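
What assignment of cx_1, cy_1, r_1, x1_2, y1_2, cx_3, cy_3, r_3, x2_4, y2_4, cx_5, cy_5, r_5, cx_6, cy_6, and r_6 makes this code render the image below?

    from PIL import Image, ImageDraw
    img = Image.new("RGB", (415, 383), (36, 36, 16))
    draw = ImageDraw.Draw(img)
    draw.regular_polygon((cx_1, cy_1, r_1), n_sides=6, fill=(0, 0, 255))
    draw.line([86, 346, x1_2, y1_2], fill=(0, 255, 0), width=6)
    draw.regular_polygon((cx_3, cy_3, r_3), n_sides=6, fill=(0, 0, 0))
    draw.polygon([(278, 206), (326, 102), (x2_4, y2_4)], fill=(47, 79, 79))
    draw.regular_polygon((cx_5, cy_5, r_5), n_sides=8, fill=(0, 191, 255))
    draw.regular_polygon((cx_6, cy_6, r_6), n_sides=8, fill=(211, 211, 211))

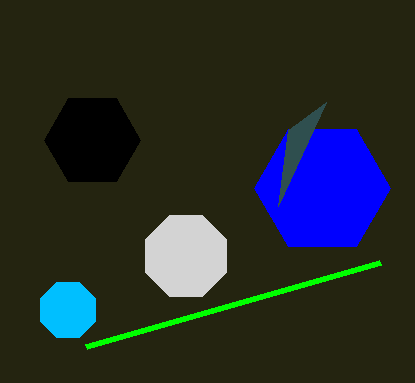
cx_1 = 322, cy_1 = 188, r_1 = 68, x1_2 = 380, y1_2 = 262, cx_3 = 92, cy_3 = 140, r_3 = 48, x2_4 = 288, y2_4 = 130, cx_5 = 68, cy_5 = 310, r_5 = 30, cx_6 = 186, cy_6 = 256, r_6 = 44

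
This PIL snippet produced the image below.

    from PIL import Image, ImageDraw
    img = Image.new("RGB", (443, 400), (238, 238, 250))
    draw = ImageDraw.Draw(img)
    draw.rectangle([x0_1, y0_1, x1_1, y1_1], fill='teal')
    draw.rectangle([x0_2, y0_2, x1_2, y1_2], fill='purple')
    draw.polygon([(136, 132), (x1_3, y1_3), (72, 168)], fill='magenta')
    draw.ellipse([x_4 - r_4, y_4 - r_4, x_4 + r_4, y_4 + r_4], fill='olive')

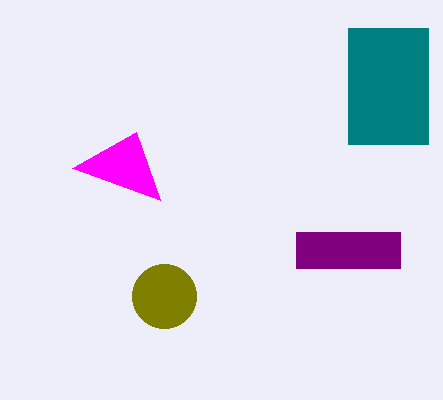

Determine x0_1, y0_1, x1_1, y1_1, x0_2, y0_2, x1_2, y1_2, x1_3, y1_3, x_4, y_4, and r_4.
x0_1 = 348, y0_1 = 28, x1_1 = 428, y1_1 = 144, x0_2 = 296, y0_2 = 232, x1_2 = 400, y1_2 = 268, x1_3 = 160, y1_3 = 200, x_4 = 164, y_4 = 296, r_4 = 32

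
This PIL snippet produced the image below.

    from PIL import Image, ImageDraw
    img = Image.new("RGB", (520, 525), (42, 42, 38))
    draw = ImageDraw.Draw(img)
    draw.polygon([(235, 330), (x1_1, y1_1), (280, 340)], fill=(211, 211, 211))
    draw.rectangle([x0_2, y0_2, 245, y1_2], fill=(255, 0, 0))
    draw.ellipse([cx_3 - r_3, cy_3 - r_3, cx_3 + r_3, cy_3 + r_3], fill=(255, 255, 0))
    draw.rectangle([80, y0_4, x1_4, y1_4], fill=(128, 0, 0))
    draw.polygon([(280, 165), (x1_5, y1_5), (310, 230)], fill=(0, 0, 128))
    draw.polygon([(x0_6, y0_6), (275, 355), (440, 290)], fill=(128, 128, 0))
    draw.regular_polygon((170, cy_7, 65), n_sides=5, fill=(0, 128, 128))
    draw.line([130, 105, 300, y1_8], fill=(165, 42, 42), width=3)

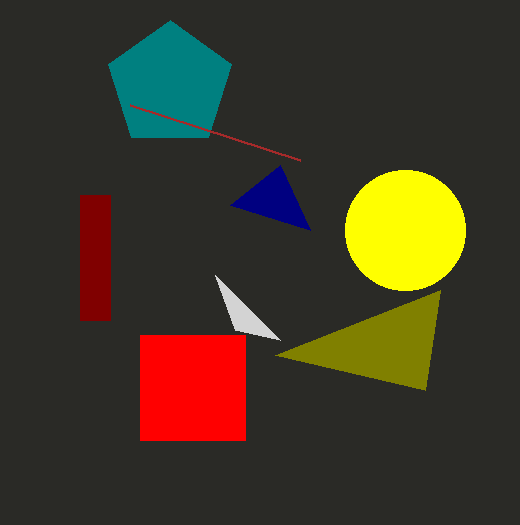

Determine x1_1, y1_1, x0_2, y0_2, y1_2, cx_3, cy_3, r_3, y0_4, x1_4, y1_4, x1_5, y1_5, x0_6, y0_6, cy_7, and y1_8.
x1_1 = 215, y1_1 = 275, x0_2 = 140, y0_2 = 335, y1_2 = 440, cx_3 = 405, cy_3 = 230, r_3 = 60, y0_4 = 195, x1_4 = 110, y1_4 = 320, x1_5 = 230, y1_5 = 205, x0_6 = 425, y0_6 = 390, cy_7 = 85, y1_8 = 160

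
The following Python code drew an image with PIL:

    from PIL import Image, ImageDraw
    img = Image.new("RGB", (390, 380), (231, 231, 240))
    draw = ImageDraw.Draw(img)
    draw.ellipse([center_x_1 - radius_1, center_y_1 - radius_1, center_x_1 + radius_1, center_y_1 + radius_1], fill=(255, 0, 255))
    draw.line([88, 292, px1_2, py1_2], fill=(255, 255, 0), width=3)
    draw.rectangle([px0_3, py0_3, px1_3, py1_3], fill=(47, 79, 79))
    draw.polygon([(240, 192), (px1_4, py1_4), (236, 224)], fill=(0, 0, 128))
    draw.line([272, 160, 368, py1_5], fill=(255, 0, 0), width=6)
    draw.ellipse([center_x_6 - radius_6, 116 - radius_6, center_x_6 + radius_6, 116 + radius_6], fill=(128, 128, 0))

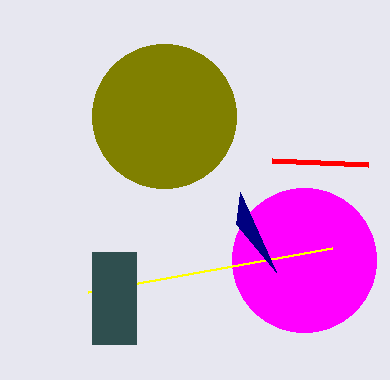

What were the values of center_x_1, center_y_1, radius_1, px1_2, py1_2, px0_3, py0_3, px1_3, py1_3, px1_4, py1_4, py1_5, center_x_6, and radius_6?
center_x_1 = 304, center_y_1 = 260, radius_1 = 72, px1_2 = 332, py1_2 = 248, px0_3 = 92, py0_3 = 252, px1_3 = 136, py1_3 = 344, px1_4 = 276, py1_4 = 272, py1_5 = 164, center_x_6 = 164, radius_6 = 72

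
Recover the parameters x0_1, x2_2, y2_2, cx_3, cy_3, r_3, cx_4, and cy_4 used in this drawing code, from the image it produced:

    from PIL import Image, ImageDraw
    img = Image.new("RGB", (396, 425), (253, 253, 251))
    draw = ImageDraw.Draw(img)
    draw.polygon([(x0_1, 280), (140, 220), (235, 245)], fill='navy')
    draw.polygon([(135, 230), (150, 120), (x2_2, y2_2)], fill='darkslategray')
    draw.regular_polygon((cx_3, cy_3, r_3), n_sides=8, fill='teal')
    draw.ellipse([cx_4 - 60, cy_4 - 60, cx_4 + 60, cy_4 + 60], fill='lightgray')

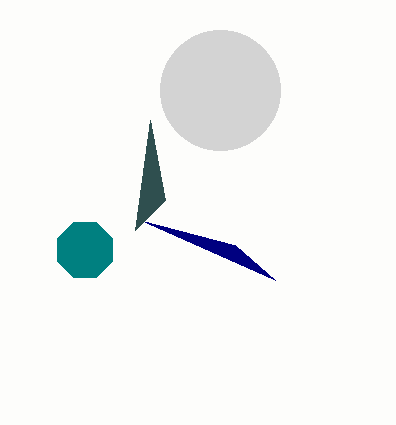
x0_1 = 275; x2_2 = 165; y2_2 = 200; cx_3 = 85; cy_3 = 250; r_3 = 30; cx_4 = 220; cy_4 = 90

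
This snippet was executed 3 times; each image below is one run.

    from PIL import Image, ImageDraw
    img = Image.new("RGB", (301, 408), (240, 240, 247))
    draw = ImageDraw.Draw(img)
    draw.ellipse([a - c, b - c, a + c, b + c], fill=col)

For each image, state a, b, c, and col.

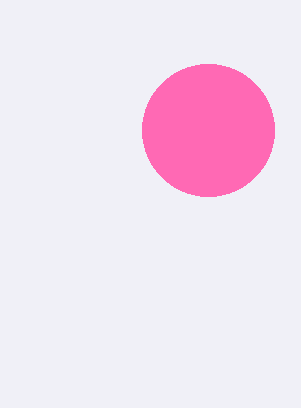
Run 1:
a = 208, b = 130, c = 66, col = 'hotpink'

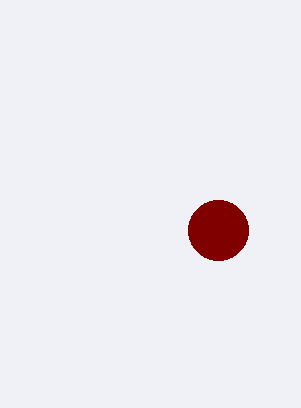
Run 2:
a = 218; b = 230; c = 30; col = 'maroon'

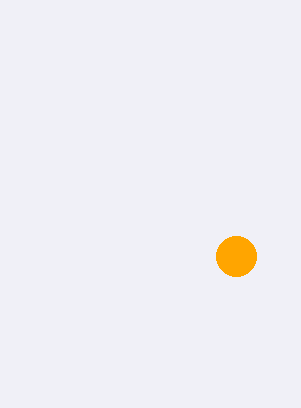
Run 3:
a = 236; b = 256; c = 20; col = 'orange'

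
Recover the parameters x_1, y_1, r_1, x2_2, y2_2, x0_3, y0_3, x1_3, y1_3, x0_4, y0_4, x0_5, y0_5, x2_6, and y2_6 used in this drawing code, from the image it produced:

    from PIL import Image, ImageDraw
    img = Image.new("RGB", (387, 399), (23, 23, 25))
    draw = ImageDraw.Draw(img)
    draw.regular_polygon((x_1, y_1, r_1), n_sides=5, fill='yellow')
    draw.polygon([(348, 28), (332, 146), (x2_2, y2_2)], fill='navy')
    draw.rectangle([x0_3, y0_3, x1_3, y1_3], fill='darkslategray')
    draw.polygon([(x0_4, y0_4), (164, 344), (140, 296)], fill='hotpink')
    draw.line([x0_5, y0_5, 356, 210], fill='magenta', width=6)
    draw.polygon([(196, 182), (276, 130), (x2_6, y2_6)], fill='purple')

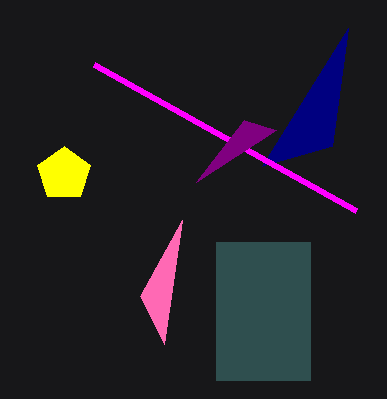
x_1 = 64
y_1 = 174
r_1 = 28
x2_2 = 262
y2_2 = 166
x0_3 = 216
y0_3 = 242
x1_3 = 310
y1_3 = 380
x0_4 = 182
y0_4 = 220
x0_5 = 94
y0_5 = 64
x2_6 = 244
y2_6 = 120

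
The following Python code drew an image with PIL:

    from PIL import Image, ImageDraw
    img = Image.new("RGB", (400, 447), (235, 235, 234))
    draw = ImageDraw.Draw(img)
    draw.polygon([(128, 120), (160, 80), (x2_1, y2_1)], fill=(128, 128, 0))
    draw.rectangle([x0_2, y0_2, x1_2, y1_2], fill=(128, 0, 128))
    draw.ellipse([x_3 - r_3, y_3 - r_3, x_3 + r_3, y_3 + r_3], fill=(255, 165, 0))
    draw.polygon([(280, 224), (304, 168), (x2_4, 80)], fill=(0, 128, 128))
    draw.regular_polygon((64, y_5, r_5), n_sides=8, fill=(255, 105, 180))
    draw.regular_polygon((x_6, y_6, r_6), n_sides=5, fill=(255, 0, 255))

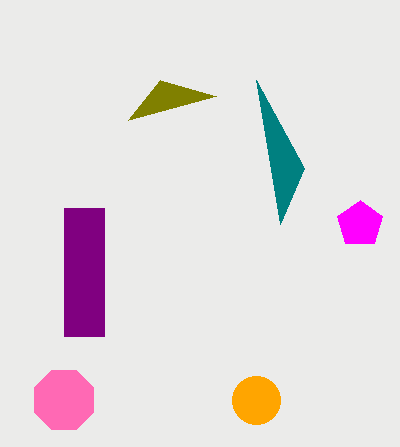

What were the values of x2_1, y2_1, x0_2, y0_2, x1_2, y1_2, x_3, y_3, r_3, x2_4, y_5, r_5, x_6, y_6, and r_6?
x2_1 = 216; y2_1 = 96; x0_2 = 64; y0_2 = 208; x1_2 = 104; y1_2 = 336; x_3 = 256; y_3 = 400; r_3 = 24; x2_4 = 256; y_5 = 400; r_5 = 32; x_6 = 360; y_6 = 224; r_6 = 24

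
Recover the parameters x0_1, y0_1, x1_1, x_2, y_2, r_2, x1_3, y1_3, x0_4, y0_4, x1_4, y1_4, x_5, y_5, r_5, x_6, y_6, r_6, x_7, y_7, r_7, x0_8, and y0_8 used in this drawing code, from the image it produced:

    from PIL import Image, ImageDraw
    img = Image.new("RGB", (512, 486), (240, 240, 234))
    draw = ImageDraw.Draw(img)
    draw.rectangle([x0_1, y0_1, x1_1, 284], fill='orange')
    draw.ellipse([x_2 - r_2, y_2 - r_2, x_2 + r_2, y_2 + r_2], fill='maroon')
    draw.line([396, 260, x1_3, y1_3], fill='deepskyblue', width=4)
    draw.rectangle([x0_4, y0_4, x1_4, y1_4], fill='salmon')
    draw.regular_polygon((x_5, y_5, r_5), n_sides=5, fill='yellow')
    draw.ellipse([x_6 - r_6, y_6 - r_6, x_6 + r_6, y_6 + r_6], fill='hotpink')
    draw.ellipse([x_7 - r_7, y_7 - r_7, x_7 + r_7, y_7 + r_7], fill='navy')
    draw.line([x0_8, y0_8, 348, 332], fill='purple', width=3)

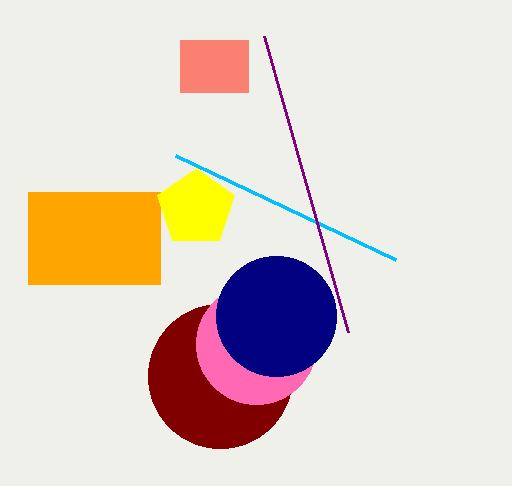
x0_1 = 28, y0_1 = 192, x1_1 = 160, x_2 = 220, y_2 = 376, r_2 = 72, x1_3 = 176, y1_3 = 156, x0_4 = 180, y0_4 = 40, x1_4 = 248, y1_4 = 92, x_5 = 196, y_5 = 208, r_5 = 40, x_6 = 256, y_6 = 344, r_6 = 60, x_7 = 276, y_7 = 316, r_7 = 60, x0_8 = 264, y0_8 = 36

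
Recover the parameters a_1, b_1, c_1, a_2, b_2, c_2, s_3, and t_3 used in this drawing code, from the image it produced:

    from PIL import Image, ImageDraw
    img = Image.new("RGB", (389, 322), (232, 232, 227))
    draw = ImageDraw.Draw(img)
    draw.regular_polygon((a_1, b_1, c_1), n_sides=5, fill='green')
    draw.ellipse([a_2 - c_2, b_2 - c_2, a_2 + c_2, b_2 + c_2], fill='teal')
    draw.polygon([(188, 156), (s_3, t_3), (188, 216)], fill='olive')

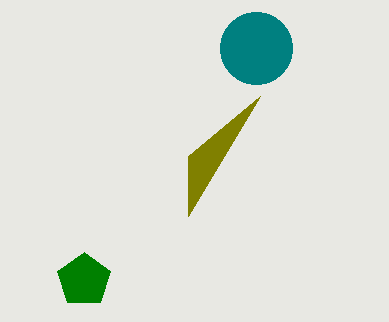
a_1 = 84, b_1 = 280, c_1 = 28, a_2 = 256, b_2 = 48, c_2 = 36, s_3 = 260, t_3 = 96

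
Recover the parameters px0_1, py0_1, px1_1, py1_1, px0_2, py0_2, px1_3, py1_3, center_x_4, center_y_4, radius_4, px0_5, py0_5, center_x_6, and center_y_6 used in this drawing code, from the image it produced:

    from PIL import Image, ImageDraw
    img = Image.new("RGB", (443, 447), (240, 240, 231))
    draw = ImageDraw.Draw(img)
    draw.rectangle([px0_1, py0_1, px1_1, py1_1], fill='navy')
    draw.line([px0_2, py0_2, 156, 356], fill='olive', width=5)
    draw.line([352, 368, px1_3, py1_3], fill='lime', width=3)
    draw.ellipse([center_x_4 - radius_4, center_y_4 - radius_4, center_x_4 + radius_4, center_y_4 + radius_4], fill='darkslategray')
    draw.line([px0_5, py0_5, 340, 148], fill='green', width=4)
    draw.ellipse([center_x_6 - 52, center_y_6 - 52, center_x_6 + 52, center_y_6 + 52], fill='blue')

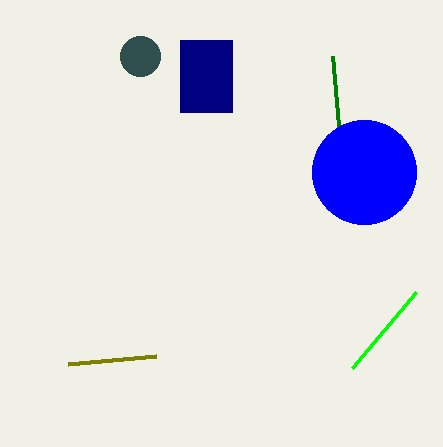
px0_1 = 180; py0_1 = 40; px1_1 = 232; py1_1 = 112; px0_2 = 68; py0_2 = 364; px1_3 = 416; py1_3 = 292; center_x_4 = 140; center_y_4 = 56; radius_4 = 20; px0_5 = 332; py0_5 = 56; center_x_6 = 364; center_y_6 = 172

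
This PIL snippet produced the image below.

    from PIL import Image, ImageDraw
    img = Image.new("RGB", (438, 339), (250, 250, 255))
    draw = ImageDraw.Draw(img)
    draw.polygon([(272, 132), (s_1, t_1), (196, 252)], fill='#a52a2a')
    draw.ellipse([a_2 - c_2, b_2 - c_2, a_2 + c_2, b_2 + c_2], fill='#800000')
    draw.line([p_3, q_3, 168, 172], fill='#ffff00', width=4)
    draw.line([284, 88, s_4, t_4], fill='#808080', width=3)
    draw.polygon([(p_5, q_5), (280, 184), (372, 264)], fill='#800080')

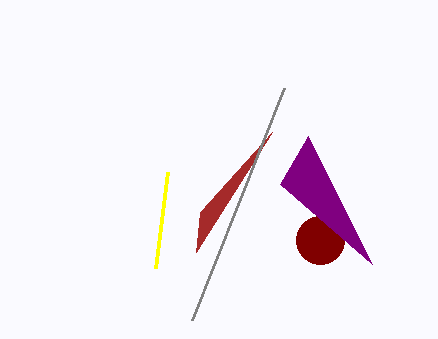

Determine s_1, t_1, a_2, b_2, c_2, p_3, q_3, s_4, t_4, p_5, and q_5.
s_1 = 200
t_1 = 212
a_2 = 320
b_2 = 240
c_2 = 24
p_3 = 156
q_3 = 268
s_4 = 192
t_4 = 320
p_5 = 308
q_5 = 136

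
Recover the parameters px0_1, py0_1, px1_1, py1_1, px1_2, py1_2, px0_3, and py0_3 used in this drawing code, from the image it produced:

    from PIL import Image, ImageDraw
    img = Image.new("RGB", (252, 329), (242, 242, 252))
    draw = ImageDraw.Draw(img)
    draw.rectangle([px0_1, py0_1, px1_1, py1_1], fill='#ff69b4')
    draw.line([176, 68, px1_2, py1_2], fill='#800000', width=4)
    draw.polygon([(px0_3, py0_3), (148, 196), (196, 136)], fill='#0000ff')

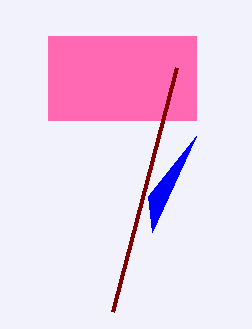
px0_1 = 48
py0_1 = 36
px1_1 = 196
py1_1 = 120
px1_2 = 112
py1_2 = 312
px0_3 = 152
py0_3 = 232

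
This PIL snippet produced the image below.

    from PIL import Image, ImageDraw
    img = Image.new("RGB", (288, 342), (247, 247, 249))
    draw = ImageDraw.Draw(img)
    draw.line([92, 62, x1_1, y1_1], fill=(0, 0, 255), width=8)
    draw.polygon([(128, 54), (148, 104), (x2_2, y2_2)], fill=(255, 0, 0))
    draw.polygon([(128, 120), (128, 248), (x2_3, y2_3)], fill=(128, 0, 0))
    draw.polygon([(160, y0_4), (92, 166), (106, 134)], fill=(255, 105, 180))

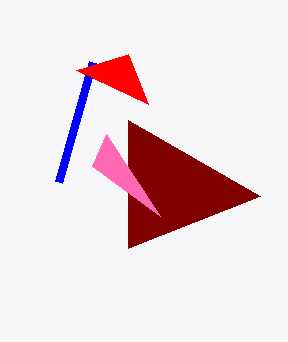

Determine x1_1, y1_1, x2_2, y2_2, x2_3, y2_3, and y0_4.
x1_1 = 58, y1_1 = 182, x2_2 = 76, y2_2 = 70, x2_3 = 260, y2_3 = 196, y0_4 = 216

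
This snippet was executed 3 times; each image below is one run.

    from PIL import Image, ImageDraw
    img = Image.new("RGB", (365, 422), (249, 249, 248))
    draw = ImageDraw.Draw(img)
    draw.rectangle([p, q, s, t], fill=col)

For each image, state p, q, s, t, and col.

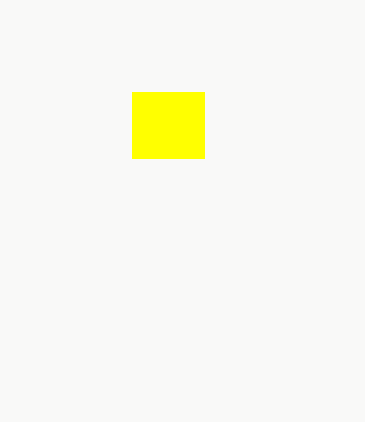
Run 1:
p = 132
q = 92
s = 204
t = 158
col = 'yellow'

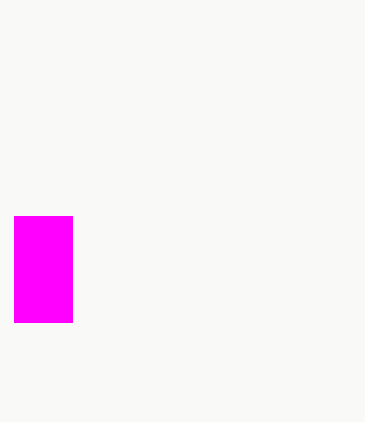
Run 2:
p = 14; q = 216; s = 72; t = 322; col = 'magenta'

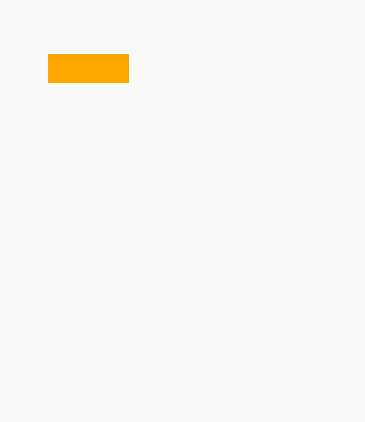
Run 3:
p = 48
q = 54
s = 128
t = 82
col = 'orange'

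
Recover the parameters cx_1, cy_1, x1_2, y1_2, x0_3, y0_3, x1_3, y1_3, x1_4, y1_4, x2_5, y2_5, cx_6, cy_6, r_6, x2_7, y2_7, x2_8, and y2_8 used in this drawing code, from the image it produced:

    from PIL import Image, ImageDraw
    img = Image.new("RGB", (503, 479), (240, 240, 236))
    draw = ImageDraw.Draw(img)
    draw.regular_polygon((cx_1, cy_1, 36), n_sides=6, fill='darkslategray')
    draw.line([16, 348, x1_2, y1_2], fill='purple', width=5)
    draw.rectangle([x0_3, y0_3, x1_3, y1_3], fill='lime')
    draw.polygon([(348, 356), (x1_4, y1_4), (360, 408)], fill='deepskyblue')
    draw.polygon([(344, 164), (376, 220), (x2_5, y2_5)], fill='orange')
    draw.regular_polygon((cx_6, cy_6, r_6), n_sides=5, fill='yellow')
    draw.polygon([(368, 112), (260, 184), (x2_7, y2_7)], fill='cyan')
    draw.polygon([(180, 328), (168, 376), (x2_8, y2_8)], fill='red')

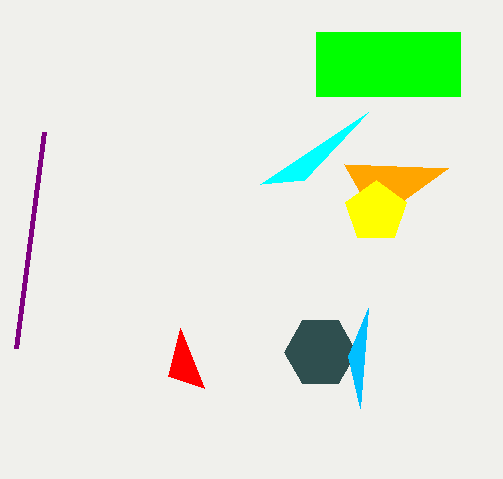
cx_1 = 320
cy_1 = 352
x1_2 = 44
y1_2 = 132
x0_3 = 316
y0_3 = 32
x1_3 = 460
y1_3 = 96
x1_4 = 368
y1_4 = 308
x2_5 = 448
y2_5 = 168
cx_6 = 376
cy_6 = 212
r_6 = 32
x2_7 = 304
y2_7 = 180
x2_8 = 204
y2_8 = 388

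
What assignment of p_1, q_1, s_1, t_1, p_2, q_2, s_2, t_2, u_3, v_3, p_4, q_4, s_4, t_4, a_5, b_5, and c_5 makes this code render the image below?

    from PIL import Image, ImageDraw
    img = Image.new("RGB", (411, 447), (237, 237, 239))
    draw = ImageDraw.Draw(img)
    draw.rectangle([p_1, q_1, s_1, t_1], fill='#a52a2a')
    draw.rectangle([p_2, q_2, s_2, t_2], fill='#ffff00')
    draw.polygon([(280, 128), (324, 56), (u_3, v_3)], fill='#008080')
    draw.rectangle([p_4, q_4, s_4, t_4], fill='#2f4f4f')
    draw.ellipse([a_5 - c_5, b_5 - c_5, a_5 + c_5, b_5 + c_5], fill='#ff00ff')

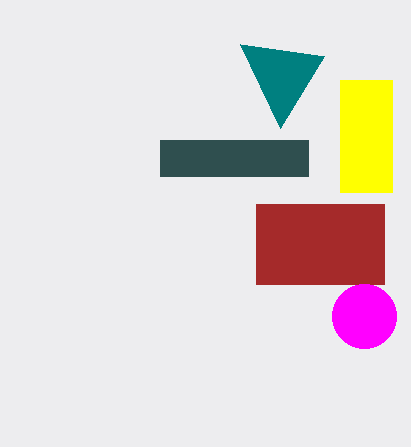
p_1 = 256, q_1 = 204, s_1 = 384, t_1 = 284, p_2 = 340, q_2 = 80, s_2 = 392, t_2 = 192, u_3 = 240, v_3 = 44, p_4 = 160, q_4 = 140, s_4 = 308, t_4 = 176, a_5 = 364, b_5 = 316, c_5 = 32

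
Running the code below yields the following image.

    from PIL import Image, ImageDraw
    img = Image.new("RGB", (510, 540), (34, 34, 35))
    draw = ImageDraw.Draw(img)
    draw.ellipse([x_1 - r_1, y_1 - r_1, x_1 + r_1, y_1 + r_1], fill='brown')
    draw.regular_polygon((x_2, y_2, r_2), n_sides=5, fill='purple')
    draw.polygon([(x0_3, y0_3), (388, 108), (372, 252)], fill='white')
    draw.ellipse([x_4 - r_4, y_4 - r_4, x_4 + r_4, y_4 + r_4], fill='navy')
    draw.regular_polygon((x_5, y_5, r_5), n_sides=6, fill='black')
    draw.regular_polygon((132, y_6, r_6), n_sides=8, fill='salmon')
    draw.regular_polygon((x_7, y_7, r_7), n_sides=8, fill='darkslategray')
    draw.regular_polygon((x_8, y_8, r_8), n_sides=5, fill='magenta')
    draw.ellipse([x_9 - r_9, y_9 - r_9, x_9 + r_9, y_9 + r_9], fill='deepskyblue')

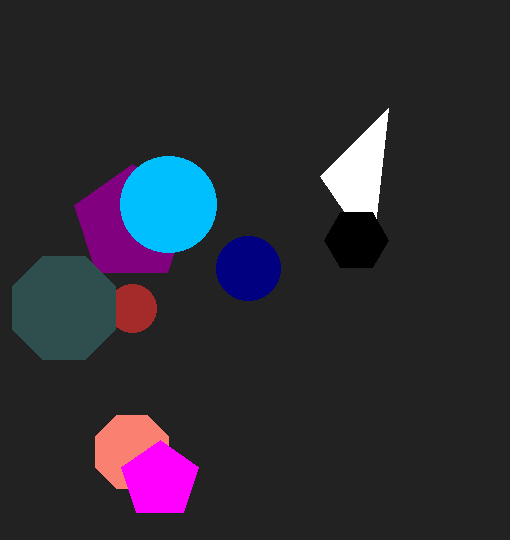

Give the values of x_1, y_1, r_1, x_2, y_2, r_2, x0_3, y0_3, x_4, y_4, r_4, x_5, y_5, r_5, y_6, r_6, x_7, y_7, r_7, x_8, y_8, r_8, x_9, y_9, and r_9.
x_1 = 132; y_1 = 308; r_1 = 24; x_2 = 132; y_2 = 224; r_2 = 60; x0_3 = 320; y0_3 = 176; x_4 = 248; y_4 = 268; r_4 = 32; x_5 = 356; y_5 = 240; r_5 = 32; y_6 = 452; r_6 = 40; x_7 = 64; y_7 = 308; r_7 = 56; x_8 = 160; y_8 = 480; r_8 = 40; x_9 = 168; y_9 = 204; r_9 = 48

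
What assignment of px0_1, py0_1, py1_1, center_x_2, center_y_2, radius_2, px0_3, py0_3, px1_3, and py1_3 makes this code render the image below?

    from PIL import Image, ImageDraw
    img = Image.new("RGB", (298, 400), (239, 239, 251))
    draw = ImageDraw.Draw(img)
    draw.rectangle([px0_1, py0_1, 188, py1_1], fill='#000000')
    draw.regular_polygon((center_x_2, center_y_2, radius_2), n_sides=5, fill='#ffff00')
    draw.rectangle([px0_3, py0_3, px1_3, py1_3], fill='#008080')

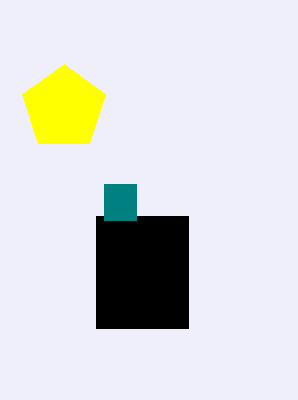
px0_1 = 96; py0_1 = 216; py1_1 = 328; center_x_2 = 64; center_y_2 = 108; radius_2 = 44; px0_3 = 104; py0_3 = 184; px1_3 = 136; py1_3 = 220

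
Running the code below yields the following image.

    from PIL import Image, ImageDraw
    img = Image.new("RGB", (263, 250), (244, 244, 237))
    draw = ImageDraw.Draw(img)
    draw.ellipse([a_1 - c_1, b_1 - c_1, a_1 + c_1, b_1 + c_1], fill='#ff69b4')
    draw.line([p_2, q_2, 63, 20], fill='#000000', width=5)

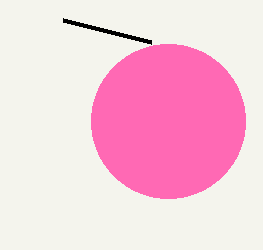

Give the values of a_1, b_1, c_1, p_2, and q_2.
a_1 = 168, b_1 = 121, c_1 = 77, p_2 = 151, q_2 = 42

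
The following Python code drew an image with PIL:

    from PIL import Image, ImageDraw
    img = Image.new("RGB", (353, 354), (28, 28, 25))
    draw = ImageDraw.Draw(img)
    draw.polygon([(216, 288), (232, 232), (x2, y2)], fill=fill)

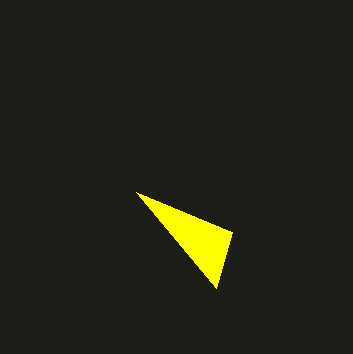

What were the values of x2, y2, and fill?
x2 = 136, y2 = 192, fill = 'yellow'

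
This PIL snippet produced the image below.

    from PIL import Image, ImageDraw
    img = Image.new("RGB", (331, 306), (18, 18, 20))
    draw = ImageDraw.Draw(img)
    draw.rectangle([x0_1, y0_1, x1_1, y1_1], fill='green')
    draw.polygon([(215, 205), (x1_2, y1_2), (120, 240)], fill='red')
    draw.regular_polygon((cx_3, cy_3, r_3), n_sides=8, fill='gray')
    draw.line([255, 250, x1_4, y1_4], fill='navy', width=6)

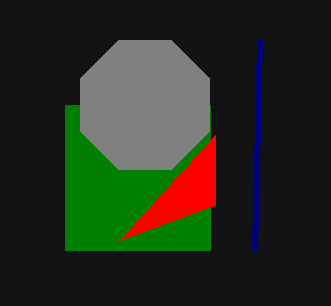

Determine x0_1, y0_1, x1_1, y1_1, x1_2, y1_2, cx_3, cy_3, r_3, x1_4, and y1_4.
x0_1 = 65; y0_1 = 105; x1_1 = 210; y1_1 = 250; x1_2 = 215; y1_2 = 135; cx_3 = 145; cy_3 = 105; r_3 = 70; x1_4 = 260; y1_4 = 40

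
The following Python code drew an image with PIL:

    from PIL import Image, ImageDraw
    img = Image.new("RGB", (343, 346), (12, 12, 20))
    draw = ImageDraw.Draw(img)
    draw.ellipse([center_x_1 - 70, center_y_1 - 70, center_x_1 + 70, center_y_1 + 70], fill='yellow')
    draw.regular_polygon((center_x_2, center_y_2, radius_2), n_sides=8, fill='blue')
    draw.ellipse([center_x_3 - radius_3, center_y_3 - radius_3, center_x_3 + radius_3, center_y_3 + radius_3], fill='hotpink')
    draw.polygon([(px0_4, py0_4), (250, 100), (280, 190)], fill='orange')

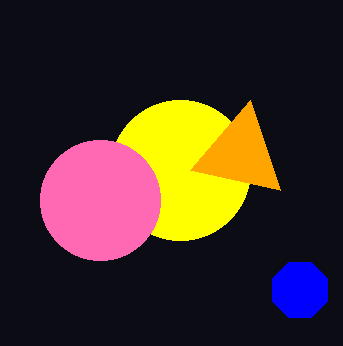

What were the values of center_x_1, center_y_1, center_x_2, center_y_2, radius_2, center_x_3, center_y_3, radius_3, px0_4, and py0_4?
center_x_1 = 180, center_y_1 = 170, center_x_2 = 300, center_y_2 = 290, radius_2 = 30, center_x_3 = 100, center_y_3 = 200, radius_3 = 60, px0_4 = 190, py0_4 = 170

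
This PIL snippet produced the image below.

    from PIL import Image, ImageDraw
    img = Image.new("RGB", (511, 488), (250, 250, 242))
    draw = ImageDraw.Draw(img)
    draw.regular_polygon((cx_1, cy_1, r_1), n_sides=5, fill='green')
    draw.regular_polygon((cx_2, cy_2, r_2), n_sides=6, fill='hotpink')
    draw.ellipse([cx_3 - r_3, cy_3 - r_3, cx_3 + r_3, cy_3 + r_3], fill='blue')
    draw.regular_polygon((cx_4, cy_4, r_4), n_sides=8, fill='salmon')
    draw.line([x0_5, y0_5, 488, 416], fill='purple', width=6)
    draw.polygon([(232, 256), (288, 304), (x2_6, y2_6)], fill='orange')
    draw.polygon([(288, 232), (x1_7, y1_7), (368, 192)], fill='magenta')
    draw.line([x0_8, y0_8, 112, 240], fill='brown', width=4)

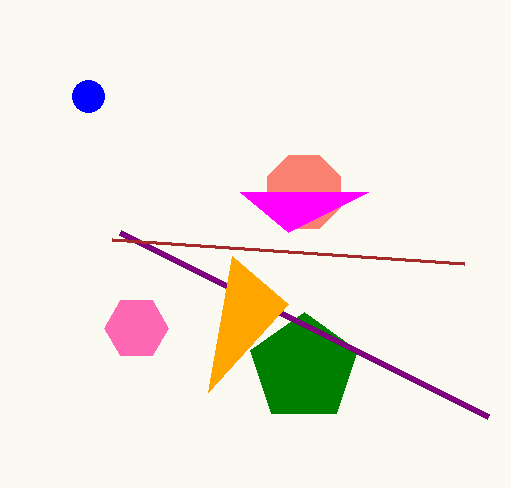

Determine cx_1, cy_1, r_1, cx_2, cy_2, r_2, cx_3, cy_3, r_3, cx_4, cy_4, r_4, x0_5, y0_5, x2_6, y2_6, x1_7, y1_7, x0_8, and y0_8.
cx_1 = 304
cy_1 = 368
r_1 = 56
cx_2 = 136
cy_2 = 328
r_2 = 32
cx_3 = 88
cy_3 = 96
r_3 = 16
cx_4 = 304
cy_4 = 192
r_4 = 40
x0_5 = 120
y0_5 = 232
x2_6 = 208
y2_6 = 392
x1_7 = 240
y1_7 = 192
x0_8 = 464
y0_8 = 264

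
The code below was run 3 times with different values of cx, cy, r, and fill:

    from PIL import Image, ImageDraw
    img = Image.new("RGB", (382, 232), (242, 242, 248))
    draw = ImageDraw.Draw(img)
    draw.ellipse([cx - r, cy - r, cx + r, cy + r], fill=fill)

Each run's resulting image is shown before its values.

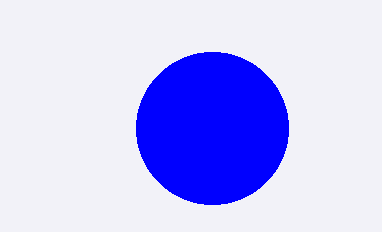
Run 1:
cx = 212; cy = 128; r = 76; fill = 'blue'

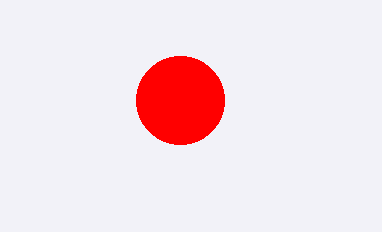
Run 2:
cx = 180, cy = 100, r = 44, fill = 'red'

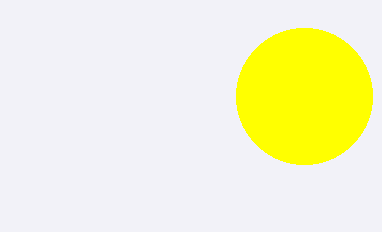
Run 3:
cx = 304
cy = 96
r = 68
fill = 'yellow'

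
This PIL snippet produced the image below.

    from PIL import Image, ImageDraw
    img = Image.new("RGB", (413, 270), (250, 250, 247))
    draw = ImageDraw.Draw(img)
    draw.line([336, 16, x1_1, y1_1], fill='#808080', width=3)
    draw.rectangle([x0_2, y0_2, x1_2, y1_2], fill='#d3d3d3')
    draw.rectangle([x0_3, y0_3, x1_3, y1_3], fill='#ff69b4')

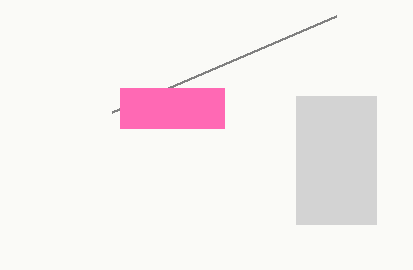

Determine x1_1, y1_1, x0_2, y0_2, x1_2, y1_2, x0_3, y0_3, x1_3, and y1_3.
x1_1 = 112, y1_1 = 112, x0_2 = 296, y0_2 = 96, x1_2 = 376, y1_2 = 224, x0_3 = 120, y0_3 = 88, x1_3 = 224, y1_3 = 128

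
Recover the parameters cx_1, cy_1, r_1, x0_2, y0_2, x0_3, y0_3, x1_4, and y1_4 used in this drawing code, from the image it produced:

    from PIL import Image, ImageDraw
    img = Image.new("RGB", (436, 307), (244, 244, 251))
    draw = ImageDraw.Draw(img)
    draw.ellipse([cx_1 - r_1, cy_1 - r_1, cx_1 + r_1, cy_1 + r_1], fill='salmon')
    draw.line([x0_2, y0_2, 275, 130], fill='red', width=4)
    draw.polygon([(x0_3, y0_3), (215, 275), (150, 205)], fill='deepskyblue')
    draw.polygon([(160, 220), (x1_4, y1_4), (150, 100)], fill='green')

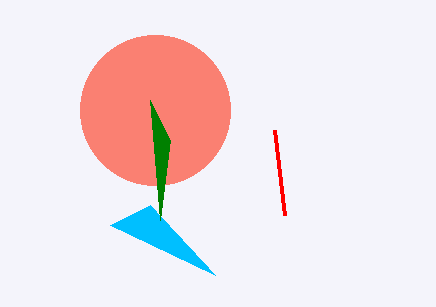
cx_1 = 155, cy_1 = 110, r_1 = 75, x0_2 = 285, y0_2 = 215, x0_3 = 110, y0_3 = 225, x1_4 = 170, y1_4 = 140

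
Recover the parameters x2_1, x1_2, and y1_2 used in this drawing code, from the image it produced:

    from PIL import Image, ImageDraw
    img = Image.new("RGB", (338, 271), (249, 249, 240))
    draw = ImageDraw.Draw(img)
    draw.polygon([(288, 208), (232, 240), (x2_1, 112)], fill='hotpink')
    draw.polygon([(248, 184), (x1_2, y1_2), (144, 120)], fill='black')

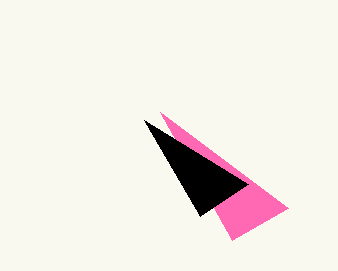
x2_1 = 160, x1_2 = 200, y1_2 = 216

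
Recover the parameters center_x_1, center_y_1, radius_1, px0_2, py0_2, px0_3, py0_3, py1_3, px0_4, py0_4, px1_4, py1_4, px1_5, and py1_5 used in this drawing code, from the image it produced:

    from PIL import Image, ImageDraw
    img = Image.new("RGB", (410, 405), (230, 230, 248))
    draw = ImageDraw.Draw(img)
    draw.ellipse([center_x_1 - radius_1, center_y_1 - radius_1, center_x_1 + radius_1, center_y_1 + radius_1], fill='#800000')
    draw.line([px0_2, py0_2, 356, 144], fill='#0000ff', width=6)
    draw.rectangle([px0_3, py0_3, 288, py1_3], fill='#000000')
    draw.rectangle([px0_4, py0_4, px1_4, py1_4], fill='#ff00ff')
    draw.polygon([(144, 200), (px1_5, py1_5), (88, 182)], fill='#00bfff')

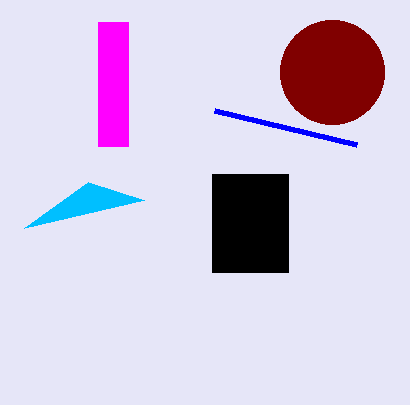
center_x_1 = 332; center_y_1 = 72; radius_1 = 52; px0_2 = 214; py0_2 = 110; px0_3 = 212; py0_3 = 174; py1_3 = 272; px0_4 = 98; py0_4 = 22; px1_4 = 128; py1_4 = 146; px1_5 = 24; py1_5 = 228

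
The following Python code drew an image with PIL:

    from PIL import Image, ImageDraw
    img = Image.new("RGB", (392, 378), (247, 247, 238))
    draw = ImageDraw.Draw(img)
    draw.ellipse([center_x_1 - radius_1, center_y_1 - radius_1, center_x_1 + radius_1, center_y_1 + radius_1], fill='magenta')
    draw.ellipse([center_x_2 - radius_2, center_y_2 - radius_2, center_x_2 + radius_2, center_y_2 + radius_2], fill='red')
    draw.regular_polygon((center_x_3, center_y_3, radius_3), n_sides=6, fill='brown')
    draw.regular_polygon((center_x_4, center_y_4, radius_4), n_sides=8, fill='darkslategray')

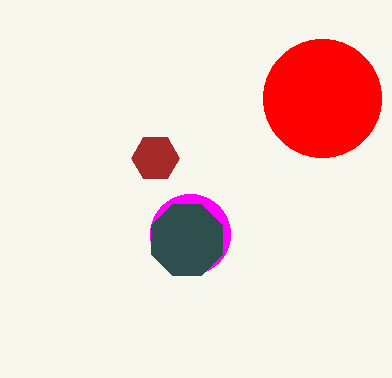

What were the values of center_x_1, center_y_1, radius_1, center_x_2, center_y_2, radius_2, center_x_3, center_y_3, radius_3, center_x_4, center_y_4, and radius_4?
center_x_1 = 190
center_y_1 = 234
radius_1 = 40
center_x_2 = 322
center_y_2 = 98
radius_2 = 59
center_x_3 = 155
center_y_3 = 158
radius_3 = 24
center_x_4 = 187
center_y_4 = 240
radius_4 = 38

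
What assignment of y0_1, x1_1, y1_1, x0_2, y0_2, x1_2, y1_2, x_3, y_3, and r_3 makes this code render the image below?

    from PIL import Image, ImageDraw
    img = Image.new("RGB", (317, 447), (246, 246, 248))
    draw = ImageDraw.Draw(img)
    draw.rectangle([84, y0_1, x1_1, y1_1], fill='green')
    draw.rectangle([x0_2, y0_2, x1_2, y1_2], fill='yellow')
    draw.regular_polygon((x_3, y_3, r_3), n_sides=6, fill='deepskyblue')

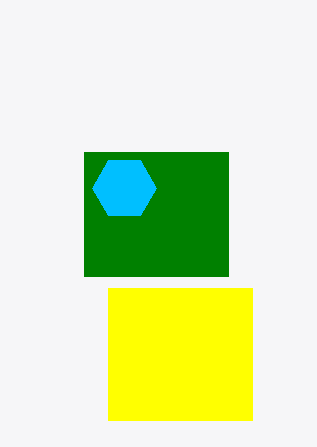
y0_1 = 152; x1_1 = 228; y1_1 = 276; x0_2 = 108; y0_2 = 288; x1_2 = 252; y1_2 = 420; x_3 = 124; y_3 = 188; r_3 = 32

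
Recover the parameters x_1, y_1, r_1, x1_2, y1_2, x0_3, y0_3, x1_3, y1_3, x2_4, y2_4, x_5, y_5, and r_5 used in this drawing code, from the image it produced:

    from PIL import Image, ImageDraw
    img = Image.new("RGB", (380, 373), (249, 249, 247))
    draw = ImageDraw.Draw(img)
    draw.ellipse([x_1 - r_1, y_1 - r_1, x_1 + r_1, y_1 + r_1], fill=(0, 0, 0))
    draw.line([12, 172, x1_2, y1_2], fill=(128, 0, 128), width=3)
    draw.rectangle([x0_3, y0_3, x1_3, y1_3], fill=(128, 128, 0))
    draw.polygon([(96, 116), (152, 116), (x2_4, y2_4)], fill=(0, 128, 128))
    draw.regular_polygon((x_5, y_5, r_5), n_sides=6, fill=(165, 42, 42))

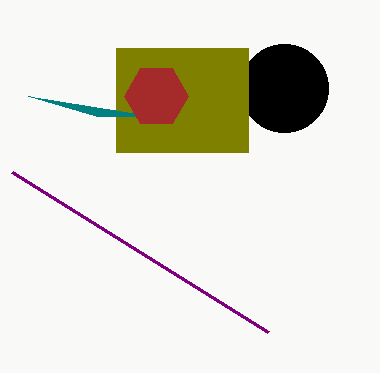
x_1 = 284
y_1 = 88
r_1 = 44
x1_2 = 268
y1_2 = 332
x0_3 = 116
y0_3 = 48
x1_3 = 248
y1_3 = 152
x2_4 = 28
y2_4 = 96
x_5 = 156
y_5 = 96
r_5 = 32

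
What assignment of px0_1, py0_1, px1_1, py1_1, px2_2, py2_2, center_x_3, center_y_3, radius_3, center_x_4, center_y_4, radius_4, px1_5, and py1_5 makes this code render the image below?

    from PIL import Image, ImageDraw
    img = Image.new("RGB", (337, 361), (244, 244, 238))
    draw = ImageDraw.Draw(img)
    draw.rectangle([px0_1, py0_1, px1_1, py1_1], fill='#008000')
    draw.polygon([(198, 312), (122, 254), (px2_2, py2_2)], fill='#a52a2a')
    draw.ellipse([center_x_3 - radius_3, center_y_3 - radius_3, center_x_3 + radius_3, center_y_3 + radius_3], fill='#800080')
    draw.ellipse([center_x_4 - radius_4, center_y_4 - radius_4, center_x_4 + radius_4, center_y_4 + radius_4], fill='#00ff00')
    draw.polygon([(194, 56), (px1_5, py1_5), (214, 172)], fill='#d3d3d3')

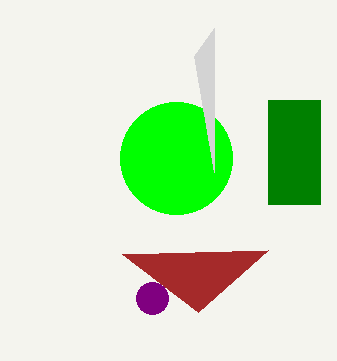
px0_1 = 268; py0_1 = 100; px1_1 = 320; py1_1 = 204; px2_2 = 268; py2_2 = 250; center_x_3 = 152; center_y_3 = 298; radius_3 = 16; center_x_4 = 176; center_y_4 = 158; radius_4 = 56; px1_5 = 214; py1_5 = 28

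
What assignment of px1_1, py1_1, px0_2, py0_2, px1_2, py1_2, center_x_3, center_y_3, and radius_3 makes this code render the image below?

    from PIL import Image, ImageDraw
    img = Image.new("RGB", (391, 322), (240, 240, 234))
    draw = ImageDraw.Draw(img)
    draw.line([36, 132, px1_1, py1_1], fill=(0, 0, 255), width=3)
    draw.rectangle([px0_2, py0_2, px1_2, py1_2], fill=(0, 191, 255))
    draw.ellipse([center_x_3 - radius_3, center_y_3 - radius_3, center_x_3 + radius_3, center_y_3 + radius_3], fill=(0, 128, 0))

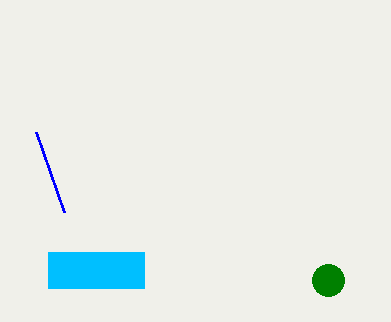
px1_1 = 64
py1_1 = 212
px0_2 = 48
py0_2 = 252
px1_2 = 144
py1_2 = 288
center_x_3 = 328
center_y_3 = 280
radius_3 = 16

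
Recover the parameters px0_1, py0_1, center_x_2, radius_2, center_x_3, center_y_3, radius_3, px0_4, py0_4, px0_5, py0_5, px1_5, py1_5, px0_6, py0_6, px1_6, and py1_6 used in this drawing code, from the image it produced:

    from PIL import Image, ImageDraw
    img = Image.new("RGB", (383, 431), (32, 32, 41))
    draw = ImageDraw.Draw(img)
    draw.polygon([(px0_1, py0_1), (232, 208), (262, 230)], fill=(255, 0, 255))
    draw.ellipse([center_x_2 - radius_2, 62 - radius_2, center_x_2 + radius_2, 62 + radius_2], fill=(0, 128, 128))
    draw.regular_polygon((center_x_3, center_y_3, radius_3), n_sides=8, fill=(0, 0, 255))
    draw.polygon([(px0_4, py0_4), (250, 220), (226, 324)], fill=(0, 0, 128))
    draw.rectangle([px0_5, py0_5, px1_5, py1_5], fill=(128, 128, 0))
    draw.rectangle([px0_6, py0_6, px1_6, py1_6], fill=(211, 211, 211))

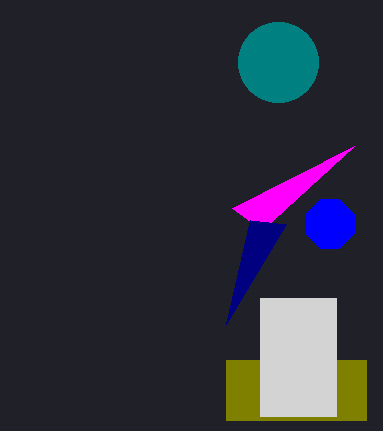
px0_1 = 354
py0_1 = 146
center_x_2 = 278
radius_2 = 40
center_x_3 = 330
center_y_3 = 224
radius_3 = 26
px0_4 = 286
py0_4 = 224
px0_5 = 226
py0_5 = 360
px1_5 = 366
py1_5 = 420
px0_6 = 260
py0_6 = 298
px1_6 = 336
py1_6 = 416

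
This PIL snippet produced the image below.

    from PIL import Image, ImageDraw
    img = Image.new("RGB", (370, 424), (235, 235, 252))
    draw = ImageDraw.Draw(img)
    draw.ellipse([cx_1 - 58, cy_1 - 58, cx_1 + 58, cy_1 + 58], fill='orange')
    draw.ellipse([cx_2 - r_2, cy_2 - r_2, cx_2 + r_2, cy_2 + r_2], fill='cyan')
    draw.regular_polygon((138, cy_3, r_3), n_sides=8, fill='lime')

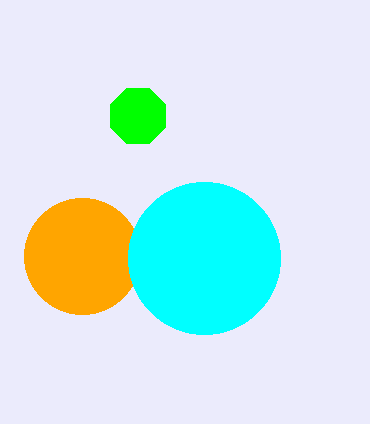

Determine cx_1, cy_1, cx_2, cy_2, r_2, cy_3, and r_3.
cx_1 = 82, cy_1 = 256, cx_2 = 204, cy_2 = 258, r_2 = 76, cy_3 = 116, r_3 = 30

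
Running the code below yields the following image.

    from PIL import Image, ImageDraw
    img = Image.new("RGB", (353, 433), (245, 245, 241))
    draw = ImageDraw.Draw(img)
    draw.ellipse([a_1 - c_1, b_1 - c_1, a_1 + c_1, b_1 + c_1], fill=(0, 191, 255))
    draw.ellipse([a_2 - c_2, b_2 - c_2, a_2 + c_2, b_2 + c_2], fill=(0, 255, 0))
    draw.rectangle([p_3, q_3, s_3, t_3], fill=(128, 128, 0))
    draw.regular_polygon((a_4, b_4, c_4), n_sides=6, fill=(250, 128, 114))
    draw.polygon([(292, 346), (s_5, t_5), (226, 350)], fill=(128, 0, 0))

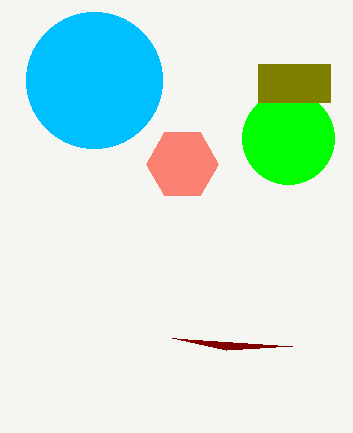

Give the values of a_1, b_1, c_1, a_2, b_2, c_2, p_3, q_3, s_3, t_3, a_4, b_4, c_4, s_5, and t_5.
a_1 = 94, b_1 = 80, c_1 = 68, a_2 = 288, b_2 = 138, c_2 = 46, p_3 = 258, q_3 = 64, s_3 = 330, t_3 = 102, a_4 = 182, b_4 = 164, c_4 = 36, s_5 = 172, t_5 = 338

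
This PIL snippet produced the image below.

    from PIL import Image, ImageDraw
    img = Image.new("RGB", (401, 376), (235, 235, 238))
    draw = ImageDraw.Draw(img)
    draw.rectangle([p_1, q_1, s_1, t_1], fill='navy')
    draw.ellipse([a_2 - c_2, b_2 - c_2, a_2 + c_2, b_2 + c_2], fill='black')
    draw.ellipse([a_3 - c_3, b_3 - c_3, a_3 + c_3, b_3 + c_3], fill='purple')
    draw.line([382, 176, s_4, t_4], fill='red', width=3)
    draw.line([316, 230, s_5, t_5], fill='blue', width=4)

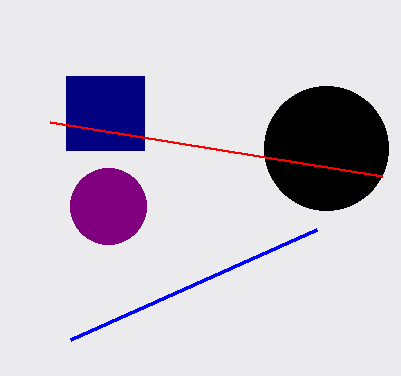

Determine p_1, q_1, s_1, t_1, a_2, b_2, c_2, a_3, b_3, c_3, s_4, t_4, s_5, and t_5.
p_1 = 66, q_1 = 76, s_1 = 144, t_1 = 150, a_2 = 326, b_2 = 148, c_2 = 62, a_3 = 108, b_3 = 206, c_3 = 38, s_4 = 50, t_4 = 122, s_5 = 70, t_5 = 340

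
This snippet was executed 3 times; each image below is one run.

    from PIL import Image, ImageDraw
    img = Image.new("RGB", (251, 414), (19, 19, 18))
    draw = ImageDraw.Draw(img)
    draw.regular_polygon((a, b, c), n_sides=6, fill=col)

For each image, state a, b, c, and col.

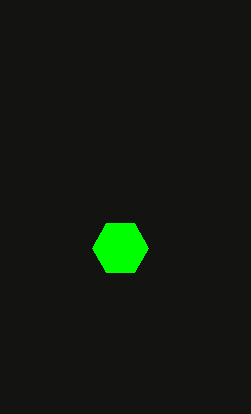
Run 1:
a = 120
b = 248
c = 28
col = 'lime'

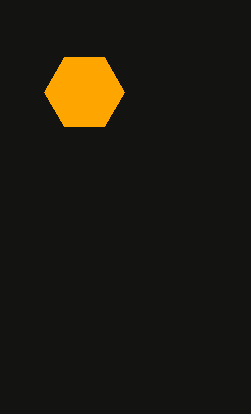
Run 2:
a = 84
b = 92
c = 40
col = 'orange'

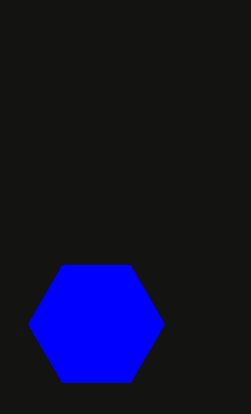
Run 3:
a = 96
b = 324
c = 68
col = 'blue'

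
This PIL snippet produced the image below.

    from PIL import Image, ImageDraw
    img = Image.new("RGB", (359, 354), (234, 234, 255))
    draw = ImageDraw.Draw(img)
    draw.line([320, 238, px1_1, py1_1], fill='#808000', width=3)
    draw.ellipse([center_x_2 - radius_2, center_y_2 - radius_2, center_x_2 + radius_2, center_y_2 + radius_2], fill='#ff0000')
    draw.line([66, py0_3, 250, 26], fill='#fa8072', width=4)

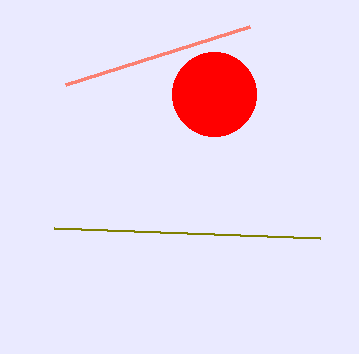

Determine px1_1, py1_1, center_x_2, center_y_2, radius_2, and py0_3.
px1_1 = 54, py1_1 = 228, center_x_2 = 214, center_y_2 = 94, radius_2 = 42, py0_3 = 84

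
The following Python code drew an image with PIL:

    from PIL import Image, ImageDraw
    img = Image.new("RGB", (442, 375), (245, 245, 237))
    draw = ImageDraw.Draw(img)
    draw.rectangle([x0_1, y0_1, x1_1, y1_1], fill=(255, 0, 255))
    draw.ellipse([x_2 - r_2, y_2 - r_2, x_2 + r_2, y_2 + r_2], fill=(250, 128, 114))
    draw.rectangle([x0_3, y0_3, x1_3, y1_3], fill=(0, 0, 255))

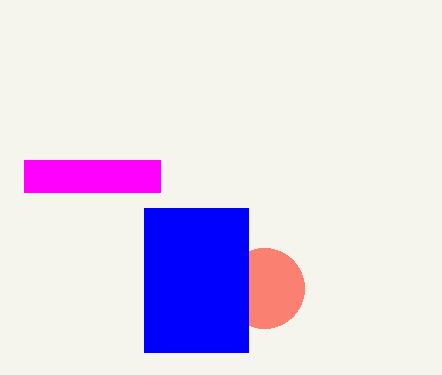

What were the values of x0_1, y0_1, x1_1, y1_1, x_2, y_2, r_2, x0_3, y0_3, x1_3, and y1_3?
x0_1 = 24
y0_1 = 160
x1_1 = 160
y1_1 = 192
x_2 = 264
y_2 = 288
r_2 = 40
x0_3 = 144
y0_3 = 208
x1_3 = 248
y1_3 = 352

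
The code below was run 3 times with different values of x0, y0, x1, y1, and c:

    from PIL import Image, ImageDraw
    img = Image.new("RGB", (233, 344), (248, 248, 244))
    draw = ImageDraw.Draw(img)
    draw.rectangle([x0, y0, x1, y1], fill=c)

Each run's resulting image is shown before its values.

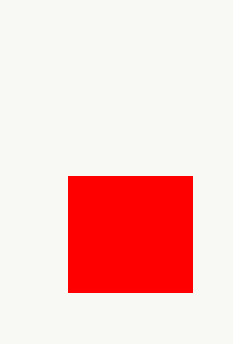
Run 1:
x0 = 68; y0 = 176; x1 = 192; y1 = 292; c = 'red'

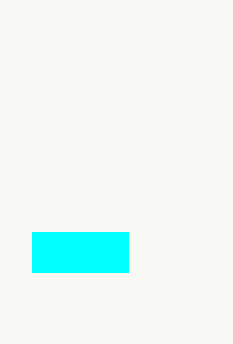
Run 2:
x0 = 32; y0 = 232; x1 = 128; y1 = 272; c = 'cyan'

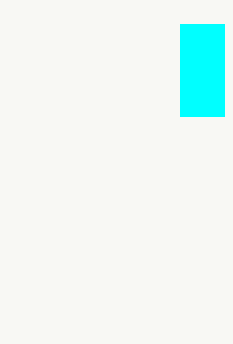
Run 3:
x0 = 180, y0 = 24, x1 = 224, y1 = 116, c = 'cyan'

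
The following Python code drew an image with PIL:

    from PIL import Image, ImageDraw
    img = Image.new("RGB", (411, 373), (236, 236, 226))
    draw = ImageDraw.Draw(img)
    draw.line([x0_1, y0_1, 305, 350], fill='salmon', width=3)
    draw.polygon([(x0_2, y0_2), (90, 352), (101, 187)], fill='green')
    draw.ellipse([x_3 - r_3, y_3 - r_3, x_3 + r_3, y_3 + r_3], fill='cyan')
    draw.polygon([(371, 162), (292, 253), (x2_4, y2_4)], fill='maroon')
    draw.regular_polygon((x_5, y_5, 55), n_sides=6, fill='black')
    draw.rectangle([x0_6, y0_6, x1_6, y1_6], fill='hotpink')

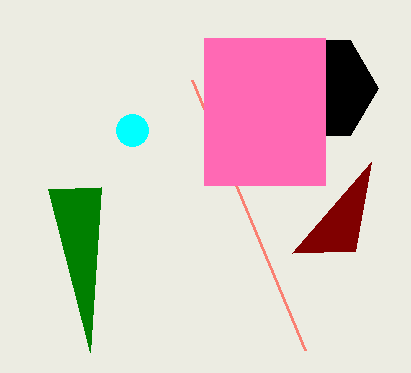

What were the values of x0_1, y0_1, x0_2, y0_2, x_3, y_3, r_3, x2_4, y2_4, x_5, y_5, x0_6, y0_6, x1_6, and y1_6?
x0_1 = 192
y0_1 = 80
x0_2 = 48
y0_2 = 189
x_3 = 132
y_3 = 130
r_3 = 16
x2_4 = 355
y2_4 = 251
x_5 = 323
y_5 = 88
x0_6 = 204
y0_6 = 38
x1_6 = 325
y1_6 = 185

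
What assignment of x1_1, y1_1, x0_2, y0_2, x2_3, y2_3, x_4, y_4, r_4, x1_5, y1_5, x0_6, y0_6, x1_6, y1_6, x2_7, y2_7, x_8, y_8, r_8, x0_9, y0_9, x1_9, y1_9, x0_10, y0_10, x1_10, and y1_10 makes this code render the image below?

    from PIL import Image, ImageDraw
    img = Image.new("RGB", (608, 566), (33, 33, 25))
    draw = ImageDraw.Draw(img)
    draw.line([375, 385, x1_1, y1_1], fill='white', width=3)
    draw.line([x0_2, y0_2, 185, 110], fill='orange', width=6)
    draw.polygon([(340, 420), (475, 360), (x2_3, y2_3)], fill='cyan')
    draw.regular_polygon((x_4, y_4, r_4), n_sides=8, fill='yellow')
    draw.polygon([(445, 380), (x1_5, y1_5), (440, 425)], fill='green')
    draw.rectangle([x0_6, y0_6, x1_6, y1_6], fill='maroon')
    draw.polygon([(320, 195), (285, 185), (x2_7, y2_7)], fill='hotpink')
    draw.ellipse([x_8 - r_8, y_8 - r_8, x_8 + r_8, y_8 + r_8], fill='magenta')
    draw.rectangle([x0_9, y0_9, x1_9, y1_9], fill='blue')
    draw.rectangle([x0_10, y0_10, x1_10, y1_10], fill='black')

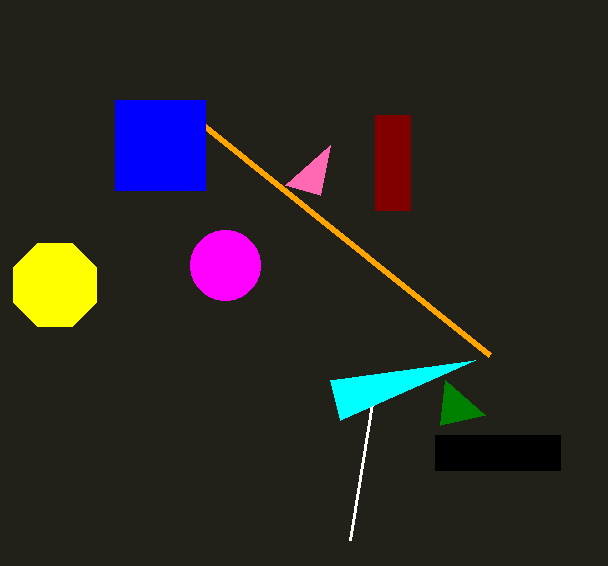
x1_1 = 350, y1_1 = 540, x0_2 = 490, y0_2 = 355, x2_3 = 330, y2_3 = 380, x_4 = 55, y_4 = 285, r_4 = 45, x1_5 = 485, y1_5 = 415, x0_6 = 375, y0_6 = 115, x1_6 = 410, y1_6 = 210, x2_7 = 330, y2_7 = 145, x_8 = 225, y_8 = 265, r_8 = 35, x0_9 = 115, y0_9 = 100, x1_9 = 205, y1_9 = 190, x0_10 = 435, y0_10 = 435, x1_10 = 560, y1_10 = 470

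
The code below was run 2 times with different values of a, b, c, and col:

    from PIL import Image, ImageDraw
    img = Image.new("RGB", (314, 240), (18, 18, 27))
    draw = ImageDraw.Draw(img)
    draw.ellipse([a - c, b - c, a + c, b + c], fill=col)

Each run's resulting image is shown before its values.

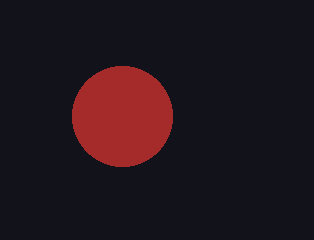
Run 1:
a = 122; b = 116; c = 50; col = 'brown'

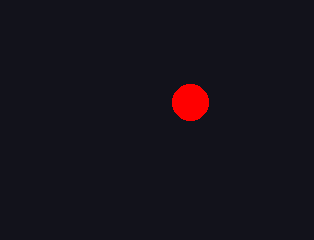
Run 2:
a = 190; b = 102; c = 18; col = 'red'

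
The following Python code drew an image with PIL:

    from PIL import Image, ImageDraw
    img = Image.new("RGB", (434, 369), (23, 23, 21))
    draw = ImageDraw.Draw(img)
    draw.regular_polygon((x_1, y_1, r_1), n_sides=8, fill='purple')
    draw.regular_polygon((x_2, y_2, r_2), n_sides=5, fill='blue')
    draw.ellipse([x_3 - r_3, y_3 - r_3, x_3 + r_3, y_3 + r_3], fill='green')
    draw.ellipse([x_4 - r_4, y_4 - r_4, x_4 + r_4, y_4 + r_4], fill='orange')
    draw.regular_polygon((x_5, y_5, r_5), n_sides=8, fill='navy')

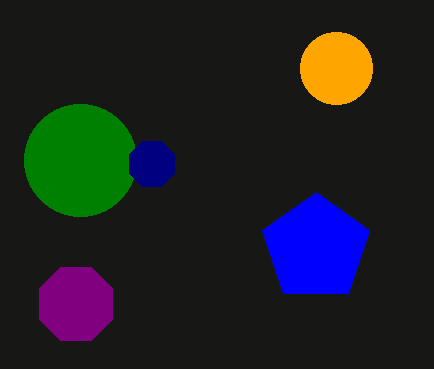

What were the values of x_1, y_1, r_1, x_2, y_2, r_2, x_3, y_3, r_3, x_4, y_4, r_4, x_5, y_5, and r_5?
x_1 = 76; y_1 = 304; r_1 = 40; x_2 = 316; y_2 = 248; r_2 = 56; x_3 = 80; y_3 = 160; r_3 = 56; x_4 = 336; y_4 = 68; r_4 = 36; x_5 = 152; y_5 = 164; r_5 = 24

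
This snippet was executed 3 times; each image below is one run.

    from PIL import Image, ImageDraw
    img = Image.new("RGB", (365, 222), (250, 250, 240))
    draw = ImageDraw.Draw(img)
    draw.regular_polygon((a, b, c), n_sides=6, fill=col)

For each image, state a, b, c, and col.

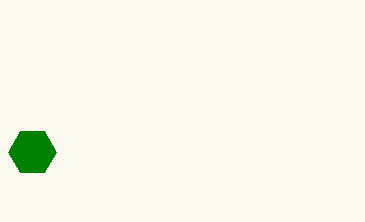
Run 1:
a = 32
b = 152
c = 24
col = 'green'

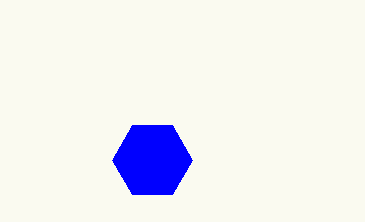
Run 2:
a = 152
b = 160
c = 40
col = 'blue'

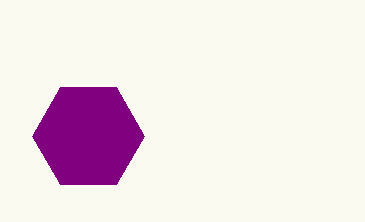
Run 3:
a = 88
b = 136
c = 56
col = 'purple'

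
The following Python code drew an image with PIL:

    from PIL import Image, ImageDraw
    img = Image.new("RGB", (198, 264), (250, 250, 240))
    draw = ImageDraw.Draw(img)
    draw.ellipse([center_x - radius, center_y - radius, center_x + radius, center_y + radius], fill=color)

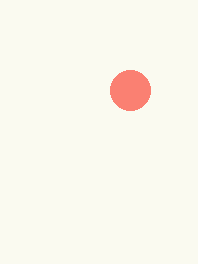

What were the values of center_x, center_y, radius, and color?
center_x = 130
center_y = 90
radius = 20
color = 'salmon'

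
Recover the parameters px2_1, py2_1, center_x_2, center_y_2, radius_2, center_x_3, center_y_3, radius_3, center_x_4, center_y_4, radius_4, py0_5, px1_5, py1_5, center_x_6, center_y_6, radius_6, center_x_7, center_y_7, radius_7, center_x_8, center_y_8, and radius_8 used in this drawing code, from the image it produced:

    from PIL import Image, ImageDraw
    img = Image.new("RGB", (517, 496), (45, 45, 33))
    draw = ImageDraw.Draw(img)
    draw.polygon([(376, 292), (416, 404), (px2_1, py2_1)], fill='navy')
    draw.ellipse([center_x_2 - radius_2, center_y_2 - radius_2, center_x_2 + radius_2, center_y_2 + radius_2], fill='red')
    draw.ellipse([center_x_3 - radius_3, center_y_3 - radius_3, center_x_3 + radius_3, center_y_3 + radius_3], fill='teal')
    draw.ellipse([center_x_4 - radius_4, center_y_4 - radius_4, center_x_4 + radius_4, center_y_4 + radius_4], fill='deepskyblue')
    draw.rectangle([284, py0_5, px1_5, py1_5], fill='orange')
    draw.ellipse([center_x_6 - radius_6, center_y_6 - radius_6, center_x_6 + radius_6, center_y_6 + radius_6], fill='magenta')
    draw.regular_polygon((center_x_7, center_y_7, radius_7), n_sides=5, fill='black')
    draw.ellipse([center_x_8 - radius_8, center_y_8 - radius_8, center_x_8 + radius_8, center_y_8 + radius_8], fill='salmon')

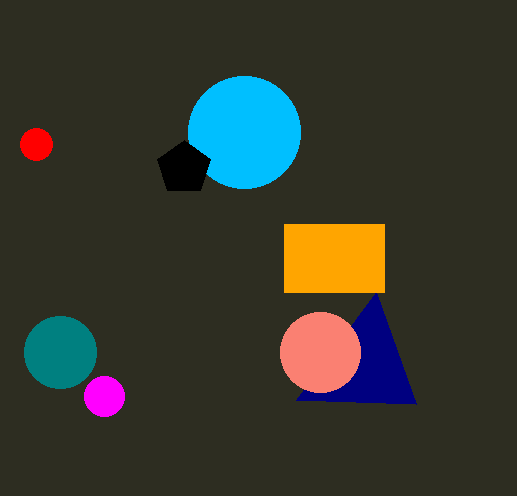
px2_1 = 296, py2_1 = 400, center_x_2 = 36, center_y_2 = 144, radius_2 = 16, center_x_3 = 60, center_y_3 = 352, radius_3 = 36, center_x_4 = 244, center_y_4 = 132, radius_4 = 56, py0_5 = 224, px1_5 = 384, py1_5 = 292, center_x_6 = 104, center_y_6 = 396, radius_6 = 20, center_x_7 = 184, center_y_7 = 168, radius_7 = 28, center_x_8 = 320, center_y_8 = 352, radius_8 = 40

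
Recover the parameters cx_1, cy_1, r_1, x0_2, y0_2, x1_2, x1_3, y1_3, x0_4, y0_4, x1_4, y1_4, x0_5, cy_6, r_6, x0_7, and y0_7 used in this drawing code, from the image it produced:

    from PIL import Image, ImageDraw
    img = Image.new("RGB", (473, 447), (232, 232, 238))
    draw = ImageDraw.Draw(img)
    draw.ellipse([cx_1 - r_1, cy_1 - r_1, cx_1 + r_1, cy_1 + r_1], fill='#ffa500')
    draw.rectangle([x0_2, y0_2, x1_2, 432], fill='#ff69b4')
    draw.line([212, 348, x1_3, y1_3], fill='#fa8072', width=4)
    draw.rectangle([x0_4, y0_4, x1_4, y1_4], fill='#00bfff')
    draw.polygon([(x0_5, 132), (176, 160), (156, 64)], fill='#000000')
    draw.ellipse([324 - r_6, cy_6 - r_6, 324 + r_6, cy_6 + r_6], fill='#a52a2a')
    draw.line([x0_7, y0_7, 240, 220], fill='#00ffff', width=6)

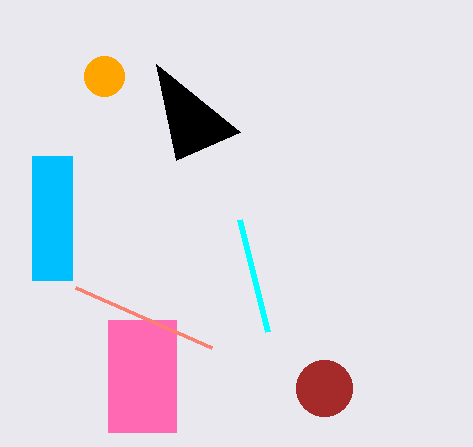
cx_1 = 104, cy_1 = 76, r_1 = 20, x0_2 = 108, y0_2 = 320, x1_2 = 176, x1_3 = 76, y1_3 = 288, x0_4 = 32, y0_4 = 156, x1_4 = 72, y1_4 = 280, x0_5 = 240, cy_6 = 388, r_6 = 28, x0_7 = 268, y0_7 = 332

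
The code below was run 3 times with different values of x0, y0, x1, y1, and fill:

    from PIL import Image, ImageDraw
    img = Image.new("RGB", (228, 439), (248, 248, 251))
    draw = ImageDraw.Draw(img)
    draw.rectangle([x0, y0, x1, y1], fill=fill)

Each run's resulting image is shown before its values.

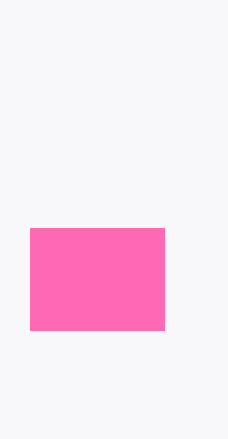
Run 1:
x0 = 30, y0 = 228, x1 = 164, y1 = 330, fill = 'hotpink'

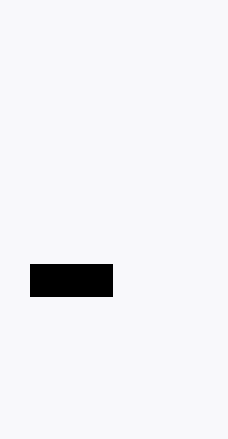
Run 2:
x0 = 30; y0 = 264; x1 = 112; y1 = 296; fill = 'black'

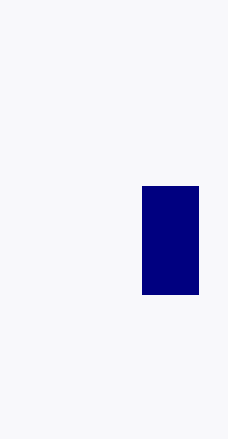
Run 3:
x0 = 142
y0 = 186
x1 = 198
y1 = 294
fill = 'navy'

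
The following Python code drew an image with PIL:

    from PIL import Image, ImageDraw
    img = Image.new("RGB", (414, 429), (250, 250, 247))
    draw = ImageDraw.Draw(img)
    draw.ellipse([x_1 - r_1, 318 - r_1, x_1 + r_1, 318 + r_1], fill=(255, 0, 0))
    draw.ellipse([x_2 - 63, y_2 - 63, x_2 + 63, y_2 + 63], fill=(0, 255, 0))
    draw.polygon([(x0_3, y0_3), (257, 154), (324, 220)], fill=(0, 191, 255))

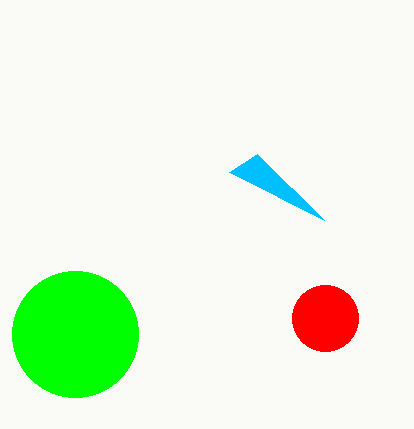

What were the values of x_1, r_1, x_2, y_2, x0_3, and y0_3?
x_1 = 325; r_1 = 33; x_2 = 75; y_2 = 334; x0_3 = 229; y0_3 = 172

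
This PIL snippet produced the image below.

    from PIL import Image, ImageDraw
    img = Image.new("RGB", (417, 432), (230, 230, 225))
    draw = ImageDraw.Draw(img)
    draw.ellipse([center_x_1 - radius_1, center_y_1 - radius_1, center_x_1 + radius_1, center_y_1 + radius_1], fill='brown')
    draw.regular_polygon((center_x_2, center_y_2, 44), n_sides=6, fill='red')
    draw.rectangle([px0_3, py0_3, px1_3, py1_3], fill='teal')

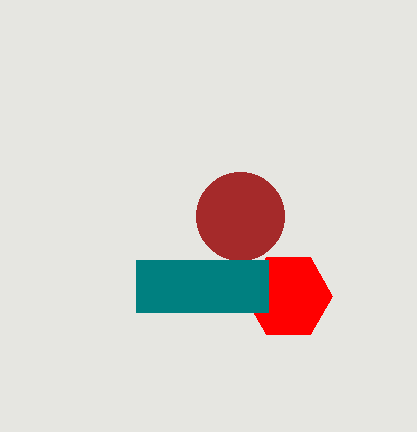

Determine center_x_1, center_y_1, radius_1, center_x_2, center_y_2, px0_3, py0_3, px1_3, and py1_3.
center_x_1 = 240
center_y_1 = 216
radius_1 = 44
center_x_2 = 288
center_y_2 = 296
px0_3 = 136
py0_3 = 260
px1_3 = 268
py1_3 = 312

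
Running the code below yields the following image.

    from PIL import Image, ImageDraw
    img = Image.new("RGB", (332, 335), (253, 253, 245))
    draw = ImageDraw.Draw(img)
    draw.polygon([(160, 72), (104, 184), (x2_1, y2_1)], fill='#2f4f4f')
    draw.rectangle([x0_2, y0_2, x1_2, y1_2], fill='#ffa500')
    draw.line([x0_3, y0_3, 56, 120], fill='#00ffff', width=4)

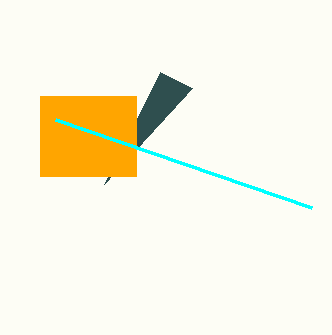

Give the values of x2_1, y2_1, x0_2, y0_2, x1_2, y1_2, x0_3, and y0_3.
x2_1 = 192, y2_1 = 88, x0_2 = 40, y0_2 = 96, x1_2 = 136, y1_2 = 176, x0_3 = 312, y0_3 = 208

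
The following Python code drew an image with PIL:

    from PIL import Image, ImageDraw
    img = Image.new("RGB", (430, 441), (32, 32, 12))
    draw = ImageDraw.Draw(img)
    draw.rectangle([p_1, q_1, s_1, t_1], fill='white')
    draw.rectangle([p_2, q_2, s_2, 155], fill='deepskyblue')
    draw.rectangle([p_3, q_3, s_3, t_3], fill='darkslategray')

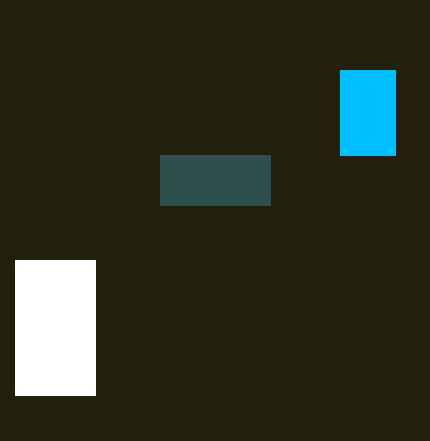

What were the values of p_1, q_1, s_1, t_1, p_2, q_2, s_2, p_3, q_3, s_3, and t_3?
p_1 = 15
q_1 = 260
s_1 = 95
t_1 = 395
p_2 = 340
q_2 = 70
s_2 = 395
p_3 = 160
q_3 = 155
s_3 = 270
t_3 = 205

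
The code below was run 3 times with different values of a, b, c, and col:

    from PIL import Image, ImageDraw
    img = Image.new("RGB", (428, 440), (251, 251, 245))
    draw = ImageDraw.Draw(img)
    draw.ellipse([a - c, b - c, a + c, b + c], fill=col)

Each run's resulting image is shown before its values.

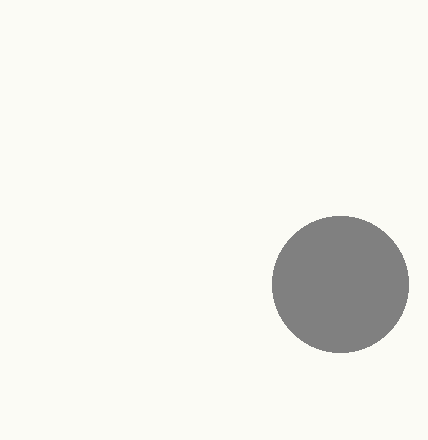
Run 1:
a = 340, b = 284, c = 68, col = 'gray'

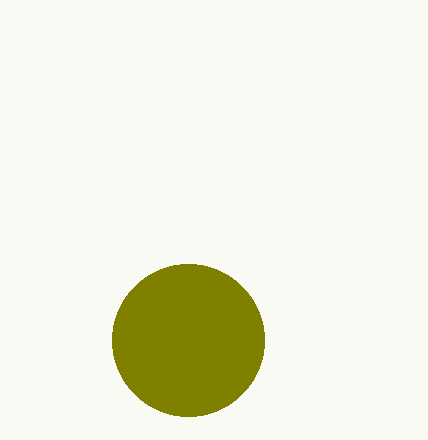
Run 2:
a = 188, b = 340, c = 76, col = 'olive'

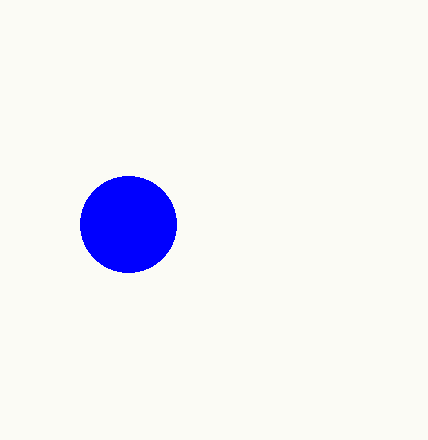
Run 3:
a = 128; b = 224; c = 48; col = 'blue'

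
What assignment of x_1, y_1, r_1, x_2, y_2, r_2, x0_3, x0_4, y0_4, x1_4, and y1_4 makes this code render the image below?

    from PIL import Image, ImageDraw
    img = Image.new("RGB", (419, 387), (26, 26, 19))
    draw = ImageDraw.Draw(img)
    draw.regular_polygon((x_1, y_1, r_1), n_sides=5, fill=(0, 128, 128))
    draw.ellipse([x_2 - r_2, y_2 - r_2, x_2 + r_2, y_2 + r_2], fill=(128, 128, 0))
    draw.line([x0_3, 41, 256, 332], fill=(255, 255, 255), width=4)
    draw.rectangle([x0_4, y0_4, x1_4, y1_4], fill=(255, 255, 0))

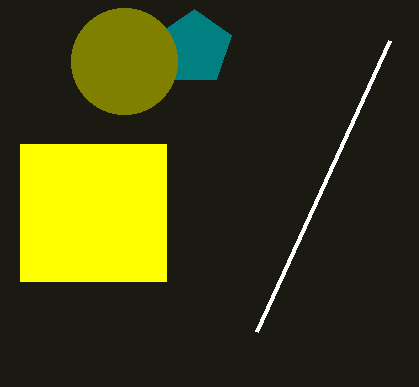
x_1 = 194; y_1 = 48; r_1 = 39; x_2 = 124; y_2 = 61; r_2 = 53; x0_3 = 389; x0_4 = 20; y0_4 = 144; x1_4 = 166; y1_4 = 281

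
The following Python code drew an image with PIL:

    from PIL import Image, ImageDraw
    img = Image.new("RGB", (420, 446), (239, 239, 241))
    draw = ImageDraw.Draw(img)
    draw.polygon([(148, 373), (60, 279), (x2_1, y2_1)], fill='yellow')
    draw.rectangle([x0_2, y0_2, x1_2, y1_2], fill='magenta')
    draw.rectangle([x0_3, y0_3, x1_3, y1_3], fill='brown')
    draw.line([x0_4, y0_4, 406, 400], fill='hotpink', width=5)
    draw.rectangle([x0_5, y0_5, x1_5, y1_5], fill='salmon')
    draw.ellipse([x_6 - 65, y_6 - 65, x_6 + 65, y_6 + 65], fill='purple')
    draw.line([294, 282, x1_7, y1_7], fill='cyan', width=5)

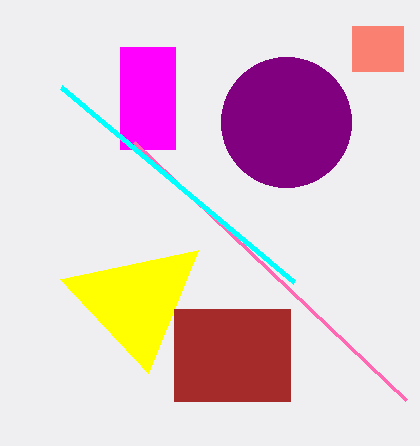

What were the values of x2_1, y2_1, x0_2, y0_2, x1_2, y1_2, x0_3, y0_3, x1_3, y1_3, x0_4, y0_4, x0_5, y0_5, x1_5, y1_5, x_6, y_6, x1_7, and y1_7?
x2_1 = 198
y2_1 = 250
x0_2 = 120
y0_2 = 47
x1_2 = 175
y1_2 = 149
x0_3 = 174
y0_3 = 309
x1_3 = 290
y1_3 = 401
x0_4 = 134
y0_4 = 142
x0_5 = 352
y0_5 = 26
x1_5 = 403
y1_5 = 71
x_6 = 286
y_6 = 122
x1_7 = 61
y1_7 = 87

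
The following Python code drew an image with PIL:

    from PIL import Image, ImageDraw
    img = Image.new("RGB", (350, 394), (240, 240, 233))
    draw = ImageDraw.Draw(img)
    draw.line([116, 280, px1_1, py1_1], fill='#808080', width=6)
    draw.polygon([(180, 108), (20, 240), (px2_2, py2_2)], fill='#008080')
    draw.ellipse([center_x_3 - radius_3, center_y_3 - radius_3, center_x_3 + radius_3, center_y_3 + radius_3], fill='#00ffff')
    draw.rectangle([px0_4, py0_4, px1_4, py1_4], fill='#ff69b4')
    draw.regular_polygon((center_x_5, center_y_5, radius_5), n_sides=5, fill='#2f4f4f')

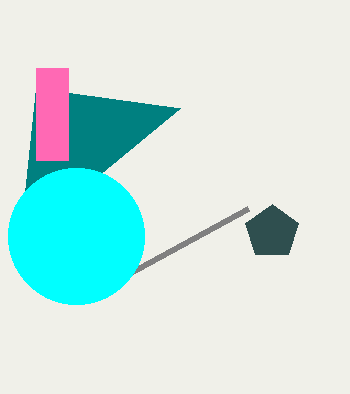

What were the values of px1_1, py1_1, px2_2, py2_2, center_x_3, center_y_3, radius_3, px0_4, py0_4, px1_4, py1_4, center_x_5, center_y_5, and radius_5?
px1_1 = 248; py1_1 = 208; px2_2 = 36; py2_2 = 88; center_x_3 = 76; center_y_3 = 236; radius_3 = 68; px0_4 = 36; py0_4 = 68; px1_4 = 68; py1_4 = 160; center_x_5 = 272; center_y_5 = 232; radius_5 = 28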